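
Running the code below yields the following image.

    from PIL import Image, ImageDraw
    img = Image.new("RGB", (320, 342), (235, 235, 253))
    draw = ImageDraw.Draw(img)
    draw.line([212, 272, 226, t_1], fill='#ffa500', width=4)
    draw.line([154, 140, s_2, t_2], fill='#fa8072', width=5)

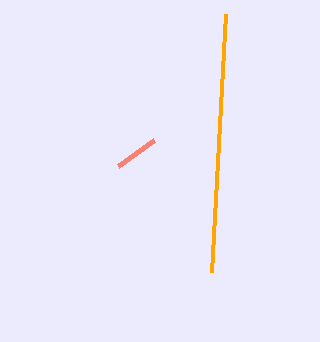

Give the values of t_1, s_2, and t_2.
t_1 = 14
s_2 = 118
t_2 = 166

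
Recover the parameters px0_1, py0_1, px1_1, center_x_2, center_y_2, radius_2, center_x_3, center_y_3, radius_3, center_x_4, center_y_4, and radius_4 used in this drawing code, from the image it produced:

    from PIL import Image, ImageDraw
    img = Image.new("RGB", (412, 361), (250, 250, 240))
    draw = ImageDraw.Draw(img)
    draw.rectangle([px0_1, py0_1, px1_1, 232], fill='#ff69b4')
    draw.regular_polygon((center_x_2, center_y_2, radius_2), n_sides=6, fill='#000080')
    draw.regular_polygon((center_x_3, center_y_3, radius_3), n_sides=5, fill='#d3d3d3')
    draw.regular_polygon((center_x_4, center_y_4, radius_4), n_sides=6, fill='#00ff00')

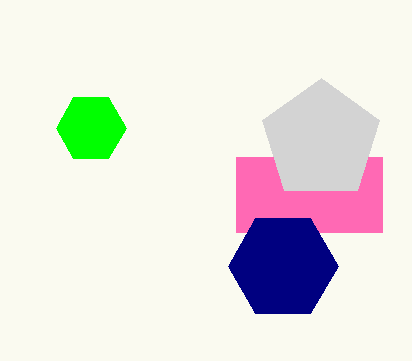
px0_1 = 236
py0_1 = 157
px1_1 = 382
center_x_2 = 283
center_y_2 = 266
radius_2 = 55
center_x_3 = 321
center_y_3 = 140
radius_3 = 62
center_x_4 = 91
center_y_4 = 128
radius_4 = 35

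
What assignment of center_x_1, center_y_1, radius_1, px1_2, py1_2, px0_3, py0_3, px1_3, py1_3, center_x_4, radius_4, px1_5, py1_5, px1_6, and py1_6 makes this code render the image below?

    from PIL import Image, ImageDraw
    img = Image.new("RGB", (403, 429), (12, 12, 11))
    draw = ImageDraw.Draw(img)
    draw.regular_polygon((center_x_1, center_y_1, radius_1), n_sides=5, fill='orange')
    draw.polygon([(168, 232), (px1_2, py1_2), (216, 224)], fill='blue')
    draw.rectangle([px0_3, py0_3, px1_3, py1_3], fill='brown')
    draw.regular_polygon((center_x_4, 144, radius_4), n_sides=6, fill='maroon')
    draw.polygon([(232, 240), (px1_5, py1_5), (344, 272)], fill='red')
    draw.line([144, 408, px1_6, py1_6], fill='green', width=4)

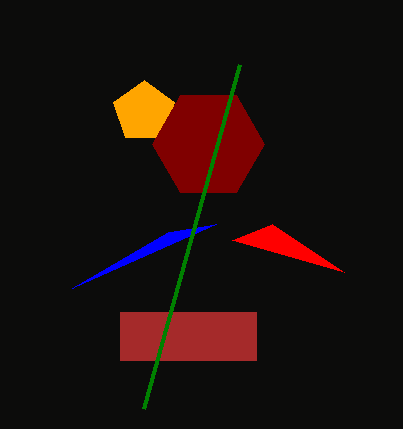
center_x_1 = 144; center_y_1 = 112; radius_1 = 32; px1_2 = 72; py1_2 = 288; px0_3 = 120; py0_3 = 312; px1_3 = 256; py1_3 = 360; center_x_4 = 208; radius_4 = 56; px1_5 = 272; py1_5 = 224; px1_6 = 240; py1_6 = 64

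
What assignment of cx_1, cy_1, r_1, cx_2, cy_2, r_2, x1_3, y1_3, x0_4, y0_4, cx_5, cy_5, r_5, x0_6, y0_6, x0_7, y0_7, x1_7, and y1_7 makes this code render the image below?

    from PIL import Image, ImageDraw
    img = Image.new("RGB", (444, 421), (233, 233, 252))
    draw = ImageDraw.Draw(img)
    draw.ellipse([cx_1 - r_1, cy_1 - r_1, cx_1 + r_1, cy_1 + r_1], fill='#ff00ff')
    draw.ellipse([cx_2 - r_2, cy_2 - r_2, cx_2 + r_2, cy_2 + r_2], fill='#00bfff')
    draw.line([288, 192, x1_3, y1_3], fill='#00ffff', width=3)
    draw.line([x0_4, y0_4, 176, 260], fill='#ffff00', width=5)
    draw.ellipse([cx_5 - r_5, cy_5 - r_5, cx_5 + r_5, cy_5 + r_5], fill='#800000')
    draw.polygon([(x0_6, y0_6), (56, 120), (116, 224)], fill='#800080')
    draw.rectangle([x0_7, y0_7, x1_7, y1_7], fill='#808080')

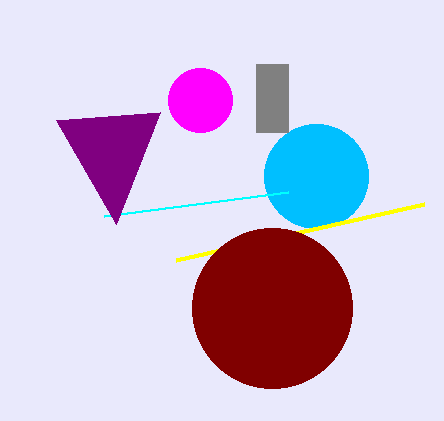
cx_1 = 200
cy_1 = 100
r_1 = 32
cx_2 = 316
cy_2 = 176
r_2 = 52
x1_3 = 104
y1_3 = 216
x0_4 = 424
y0_4 = 204
cx_5 = 272
cy_5 = 308
r_5 = 80
x0_6 = 160
y0_6 = 112
x0_7 = 256
y0_7 = 64
x1_7 = 288
y1_7 = 132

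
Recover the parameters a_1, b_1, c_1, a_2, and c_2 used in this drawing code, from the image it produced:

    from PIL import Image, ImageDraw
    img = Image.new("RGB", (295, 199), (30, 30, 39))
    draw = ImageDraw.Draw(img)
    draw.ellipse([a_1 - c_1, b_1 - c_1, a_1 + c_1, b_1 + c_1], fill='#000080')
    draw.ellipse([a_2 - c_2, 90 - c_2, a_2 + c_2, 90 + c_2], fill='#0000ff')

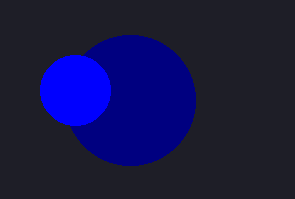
a_1 = 130
b_1 = 100
c_1 = 65
a_2 = 75
c_2 = 35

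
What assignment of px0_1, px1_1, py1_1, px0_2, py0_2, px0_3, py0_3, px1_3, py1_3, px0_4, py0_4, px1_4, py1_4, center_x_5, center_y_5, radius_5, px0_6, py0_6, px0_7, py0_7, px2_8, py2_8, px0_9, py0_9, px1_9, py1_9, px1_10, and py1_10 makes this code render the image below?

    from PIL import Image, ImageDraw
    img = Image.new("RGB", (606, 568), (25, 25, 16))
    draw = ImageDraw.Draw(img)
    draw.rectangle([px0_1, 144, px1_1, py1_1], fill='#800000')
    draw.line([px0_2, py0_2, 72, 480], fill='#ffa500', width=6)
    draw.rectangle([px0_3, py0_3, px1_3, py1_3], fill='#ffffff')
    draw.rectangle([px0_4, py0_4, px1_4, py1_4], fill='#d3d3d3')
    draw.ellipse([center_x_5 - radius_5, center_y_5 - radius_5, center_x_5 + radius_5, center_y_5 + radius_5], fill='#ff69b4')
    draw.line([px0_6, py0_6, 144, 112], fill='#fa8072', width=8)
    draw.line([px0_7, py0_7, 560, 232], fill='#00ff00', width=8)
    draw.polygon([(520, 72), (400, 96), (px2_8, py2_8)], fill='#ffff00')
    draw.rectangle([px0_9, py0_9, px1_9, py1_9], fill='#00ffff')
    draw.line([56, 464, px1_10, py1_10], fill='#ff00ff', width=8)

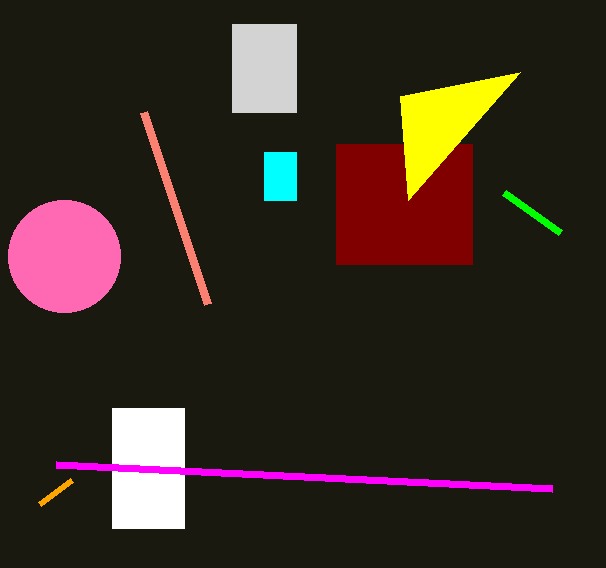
px0_1 = 336, px1_1 = 472, py1_1 = 264, px0_2 = 40, py0_2 = 504, px0_3 = 112, py0_3 = 408, px1_3 = 184, py1_3 = 528, px0_4 = 232, py0_4 = 24, px1_4 = 296, py1_4 = 112, center_x_5 = 64, center_y_5 = 256, radius_5 = 56, px0_6 = 208, py0_6 = 304, px0_7 = 504, py0_7 = 192, px2_8 = 408, py2_8 = 200, px0_9 = 264, py0_9 = 152, px1_9 = 296, py1_9 = 200, px1_10 = 552, py1_10 = 488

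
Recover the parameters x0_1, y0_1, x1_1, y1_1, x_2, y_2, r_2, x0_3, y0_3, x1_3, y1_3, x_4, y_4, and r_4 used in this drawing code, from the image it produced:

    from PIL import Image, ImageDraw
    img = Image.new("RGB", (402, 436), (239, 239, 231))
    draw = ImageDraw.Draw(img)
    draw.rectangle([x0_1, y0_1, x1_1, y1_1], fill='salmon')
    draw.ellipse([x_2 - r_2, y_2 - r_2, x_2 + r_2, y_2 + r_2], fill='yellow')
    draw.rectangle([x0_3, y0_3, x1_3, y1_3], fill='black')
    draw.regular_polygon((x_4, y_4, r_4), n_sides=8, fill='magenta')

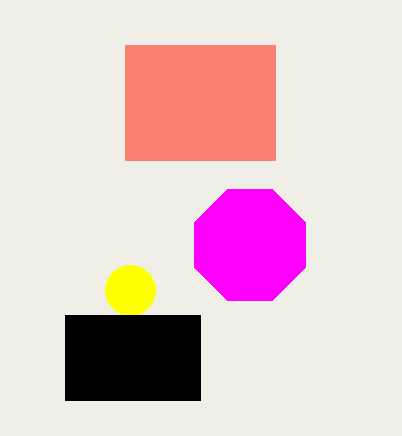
x0_1 = 125, y0_1 = 45, x1_1 = 275, y1_1 = 160, x_2 = 130, y_2 = 290, r_2 = 25, x0_3 = 65, y0_3 = 315, x1_3 = 200, y1_3 = 400, x_4 = 250, y_4 = 245, r_4 = 60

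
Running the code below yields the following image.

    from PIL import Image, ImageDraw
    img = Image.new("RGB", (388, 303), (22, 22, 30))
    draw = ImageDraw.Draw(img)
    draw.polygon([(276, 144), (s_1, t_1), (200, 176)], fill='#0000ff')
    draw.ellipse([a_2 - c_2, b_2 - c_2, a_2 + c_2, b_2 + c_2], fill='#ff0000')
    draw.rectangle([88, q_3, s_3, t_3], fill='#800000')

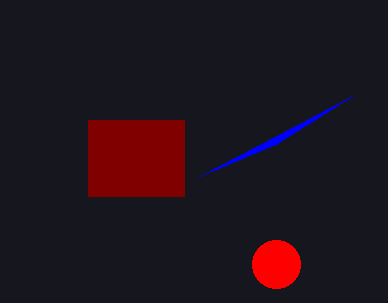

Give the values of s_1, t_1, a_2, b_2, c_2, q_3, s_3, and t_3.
s_1 = 352; t_1 = 96; a_2 = 276; b_2 = 264; c_2 = 24; q_3 = 120; s_3 = 184; t_3 = 196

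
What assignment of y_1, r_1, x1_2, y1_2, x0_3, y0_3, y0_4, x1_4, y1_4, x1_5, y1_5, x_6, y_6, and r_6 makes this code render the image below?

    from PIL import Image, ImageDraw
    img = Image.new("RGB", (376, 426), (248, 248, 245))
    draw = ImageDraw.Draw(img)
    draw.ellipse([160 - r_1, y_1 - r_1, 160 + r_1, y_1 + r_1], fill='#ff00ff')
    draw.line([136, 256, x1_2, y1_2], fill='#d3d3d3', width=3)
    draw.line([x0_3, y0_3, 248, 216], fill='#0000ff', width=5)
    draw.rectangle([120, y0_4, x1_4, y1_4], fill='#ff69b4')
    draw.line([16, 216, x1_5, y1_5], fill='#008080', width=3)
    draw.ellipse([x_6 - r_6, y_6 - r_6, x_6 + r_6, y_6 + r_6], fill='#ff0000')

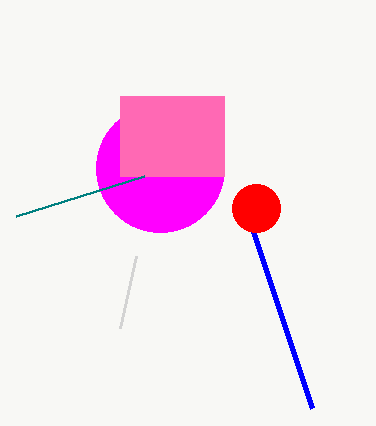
y_1 = 168, r_1 = 64, x1_2 = 120, y1_2 = 328, x0_3 = 312, y0_3 = 408, y0_4 = 96, x1_4 = 224, y1_4 = 176, x1_5 = 144, y1_5 = 176, x_6 = 256, y_6 = 208, r_6 = 24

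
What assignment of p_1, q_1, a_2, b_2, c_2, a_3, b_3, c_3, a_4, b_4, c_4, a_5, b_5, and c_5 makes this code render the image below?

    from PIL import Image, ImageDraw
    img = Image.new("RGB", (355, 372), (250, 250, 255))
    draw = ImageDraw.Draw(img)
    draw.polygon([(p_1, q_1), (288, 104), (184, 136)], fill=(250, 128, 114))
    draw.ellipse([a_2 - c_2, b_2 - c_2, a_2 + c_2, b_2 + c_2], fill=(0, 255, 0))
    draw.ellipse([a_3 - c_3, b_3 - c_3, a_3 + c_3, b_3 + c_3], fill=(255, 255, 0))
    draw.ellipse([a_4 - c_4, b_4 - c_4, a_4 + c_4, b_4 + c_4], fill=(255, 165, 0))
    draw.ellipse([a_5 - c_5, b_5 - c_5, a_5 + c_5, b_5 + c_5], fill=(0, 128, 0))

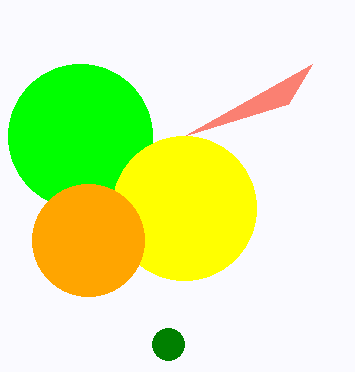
p_1 = 312; q_1 = 64; a_2 = 80; b_2 = 136; c_2 = 72; a_3 = 184; b_3 = 208; c_3 = 72; a_4 = 88; b_4 = 240; c_4 = 56; a_5 = 168; b_5 = 344; c_5 = 16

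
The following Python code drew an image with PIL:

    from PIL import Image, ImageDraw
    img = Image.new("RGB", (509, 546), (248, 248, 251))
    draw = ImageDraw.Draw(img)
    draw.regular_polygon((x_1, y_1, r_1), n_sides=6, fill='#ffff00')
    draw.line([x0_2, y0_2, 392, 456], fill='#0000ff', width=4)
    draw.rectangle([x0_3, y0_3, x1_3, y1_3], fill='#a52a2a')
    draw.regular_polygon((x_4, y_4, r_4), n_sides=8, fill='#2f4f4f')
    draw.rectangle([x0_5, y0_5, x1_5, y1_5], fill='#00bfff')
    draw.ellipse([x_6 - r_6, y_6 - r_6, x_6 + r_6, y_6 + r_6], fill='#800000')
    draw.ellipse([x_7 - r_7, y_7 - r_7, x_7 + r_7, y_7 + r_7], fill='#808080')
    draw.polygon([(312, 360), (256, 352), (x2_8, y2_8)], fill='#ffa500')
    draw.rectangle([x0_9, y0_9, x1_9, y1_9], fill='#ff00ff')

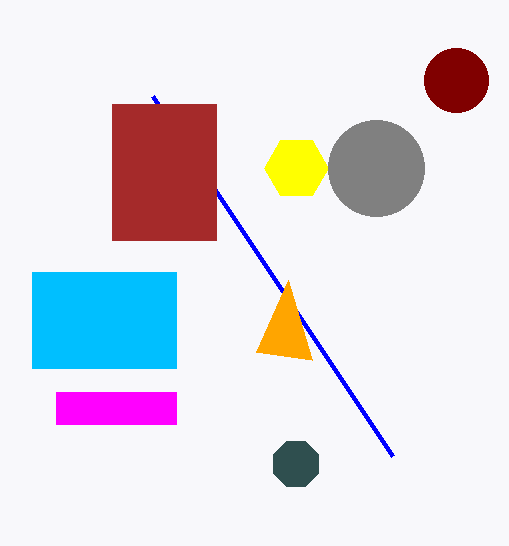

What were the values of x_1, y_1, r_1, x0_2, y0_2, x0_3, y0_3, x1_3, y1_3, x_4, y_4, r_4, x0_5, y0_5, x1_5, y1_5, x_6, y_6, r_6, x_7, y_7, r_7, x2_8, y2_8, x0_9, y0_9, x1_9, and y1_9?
x_1 = 296
y_1 = 168
r_1 = 32
x0_2 = 152
y0_2 = 96
x0_3 = 112
y0_3 = 104
x1_3 = 216
y1_3 = 240
x_4 = 296
y_4 = 464
r_4 = 24
x0_5 = 32
y0_5 = 272
x1_5 = 176
y1_5 = 368
x_6 = 456
y_6 = 80
r_6 = 32
x_7 = 376
y_7 = 168
r_7 = 48
x2_8 = 288
y2_8 = 280
x0_9 = 56
y0_9 = 392
x1_9 = 176
y1_9 = 424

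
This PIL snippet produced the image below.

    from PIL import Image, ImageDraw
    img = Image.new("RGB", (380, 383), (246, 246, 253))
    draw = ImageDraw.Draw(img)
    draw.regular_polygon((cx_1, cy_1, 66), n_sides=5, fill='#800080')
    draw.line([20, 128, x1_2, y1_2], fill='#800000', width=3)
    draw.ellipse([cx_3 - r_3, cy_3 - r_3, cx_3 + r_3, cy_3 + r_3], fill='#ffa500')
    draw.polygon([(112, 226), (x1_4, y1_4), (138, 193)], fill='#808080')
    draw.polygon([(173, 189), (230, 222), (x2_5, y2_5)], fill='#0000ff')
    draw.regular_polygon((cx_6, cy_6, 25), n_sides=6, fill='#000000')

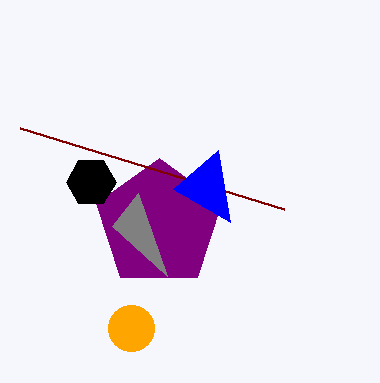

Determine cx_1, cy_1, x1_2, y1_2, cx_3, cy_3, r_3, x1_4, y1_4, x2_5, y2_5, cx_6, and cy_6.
cx_1 = 159
cy_1 = 224
x1_2 = 284
y1_2 = 209
cx_3 = 131
cy_3 = 328
r_3 = 23
x1_4 = 167
y1_4 = 276
x2_5 = 218
y2_5 = 150
cx_6 = 91
cy_6 = 182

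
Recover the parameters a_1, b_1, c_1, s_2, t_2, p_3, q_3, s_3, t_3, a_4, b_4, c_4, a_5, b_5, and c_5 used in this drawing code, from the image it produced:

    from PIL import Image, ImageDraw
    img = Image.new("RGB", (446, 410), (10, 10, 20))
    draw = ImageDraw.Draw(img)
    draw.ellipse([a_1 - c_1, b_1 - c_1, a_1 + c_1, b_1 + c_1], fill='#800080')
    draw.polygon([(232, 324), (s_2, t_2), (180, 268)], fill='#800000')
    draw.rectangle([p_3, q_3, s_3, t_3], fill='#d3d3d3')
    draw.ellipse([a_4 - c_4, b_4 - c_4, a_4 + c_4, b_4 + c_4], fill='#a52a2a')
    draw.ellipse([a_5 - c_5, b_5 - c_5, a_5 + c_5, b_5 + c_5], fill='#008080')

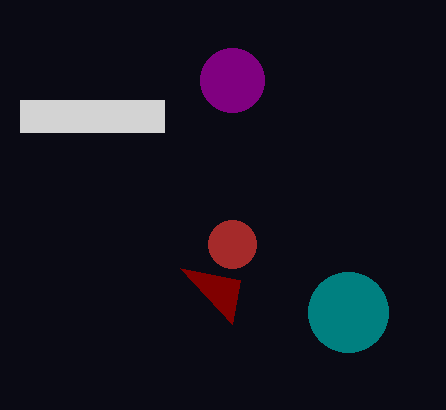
a_1 = 232; b_1 = 80; c_1 = 32; s_2 = 240; t_2 = 280; p_3 = 20; q_3 = 100; s_3 = 164; t_3 = 132; a_4 = 232; b_4 = 244; c_4 = 24; a_5 = 348; b_5 = 312; c_5 = 40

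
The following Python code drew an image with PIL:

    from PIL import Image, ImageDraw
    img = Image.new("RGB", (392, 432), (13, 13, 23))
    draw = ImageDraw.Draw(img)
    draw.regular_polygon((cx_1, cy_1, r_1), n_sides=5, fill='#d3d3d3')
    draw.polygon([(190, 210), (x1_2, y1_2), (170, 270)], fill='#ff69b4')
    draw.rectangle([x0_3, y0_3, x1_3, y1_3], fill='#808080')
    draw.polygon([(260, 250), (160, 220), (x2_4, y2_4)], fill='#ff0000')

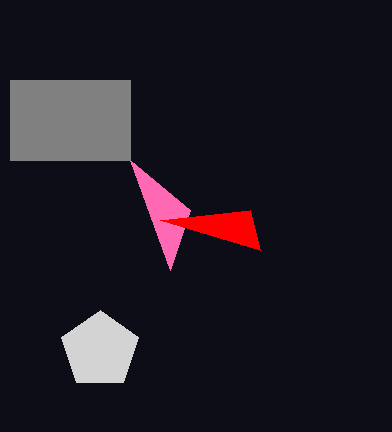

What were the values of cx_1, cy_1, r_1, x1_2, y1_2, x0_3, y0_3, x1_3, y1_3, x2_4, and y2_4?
cx_1 = 100
cy_1 = 350
r_1 = 40
x1_2 = 130
y1_2 = 160
x0_3 = 10
y0_3 = 80
x1_3 = 130
y1_3 = 160
x2_4 = 250
y2_4 = 210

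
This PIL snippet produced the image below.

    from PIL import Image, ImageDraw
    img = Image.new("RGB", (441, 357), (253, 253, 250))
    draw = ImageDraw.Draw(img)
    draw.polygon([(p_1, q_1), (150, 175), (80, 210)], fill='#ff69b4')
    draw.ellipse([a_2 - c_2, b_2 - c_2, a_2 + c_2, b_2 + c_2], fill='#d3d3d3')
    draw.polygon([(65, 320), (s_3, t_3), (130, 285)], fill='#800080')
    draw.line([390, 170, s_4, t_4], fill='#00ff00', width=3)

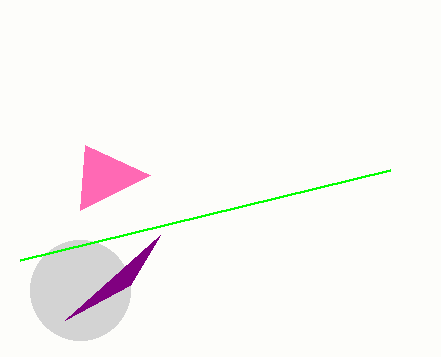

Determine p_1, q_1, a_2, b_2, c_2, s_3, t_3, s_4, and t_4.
p_1 = 85, q_1 = 145, a_2 = 80, b_2 = 290, c_2 = 50, s_3 = 160, t_3 = 235, s_4 = 20, t_4 = 260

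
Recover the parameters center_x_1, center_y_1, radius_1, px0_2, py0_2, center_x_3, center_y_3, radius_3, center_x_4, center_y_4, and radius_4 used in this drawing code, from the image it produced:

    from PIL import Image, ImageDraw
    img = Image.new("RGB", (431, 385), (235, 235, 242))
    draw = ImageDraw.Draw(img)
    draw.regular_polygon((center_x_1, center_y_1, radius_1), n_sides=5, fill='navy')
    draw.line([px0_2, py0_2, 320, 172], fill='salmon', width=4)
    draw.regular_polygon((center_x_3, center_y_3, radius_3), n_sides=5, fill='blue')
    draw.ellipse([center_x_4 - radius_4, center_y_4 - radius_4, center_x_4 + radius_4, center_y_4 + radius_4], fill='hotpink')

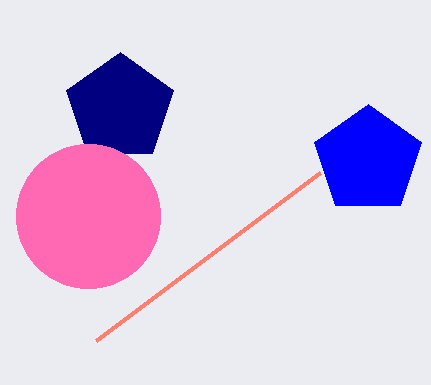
center_x_1 = 120
center_y_1 = 108
radius_1 = 56
px0_2 = 96
py0_2 = 340
center_x_3 = 368
center_y_3 = 160
radius_3 = 56
center_x_4 = 88
center_y_4 = 216
radius_4 = 72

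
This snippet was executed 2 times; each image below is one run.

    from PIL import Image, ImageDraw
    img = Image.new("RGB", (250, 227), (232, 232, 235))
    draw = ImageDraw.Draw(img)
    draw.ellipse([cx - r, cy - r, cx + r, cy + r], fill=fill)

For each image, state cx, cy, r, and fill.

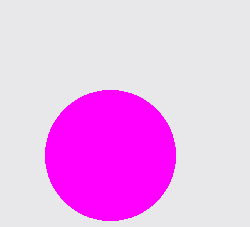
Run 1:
cx = 110; cy = 155; r = 65; fill = 'magenta'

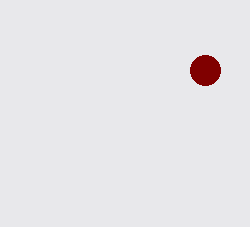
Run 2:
cx = 205; cy = 70; r = 15; fill = 'maroon'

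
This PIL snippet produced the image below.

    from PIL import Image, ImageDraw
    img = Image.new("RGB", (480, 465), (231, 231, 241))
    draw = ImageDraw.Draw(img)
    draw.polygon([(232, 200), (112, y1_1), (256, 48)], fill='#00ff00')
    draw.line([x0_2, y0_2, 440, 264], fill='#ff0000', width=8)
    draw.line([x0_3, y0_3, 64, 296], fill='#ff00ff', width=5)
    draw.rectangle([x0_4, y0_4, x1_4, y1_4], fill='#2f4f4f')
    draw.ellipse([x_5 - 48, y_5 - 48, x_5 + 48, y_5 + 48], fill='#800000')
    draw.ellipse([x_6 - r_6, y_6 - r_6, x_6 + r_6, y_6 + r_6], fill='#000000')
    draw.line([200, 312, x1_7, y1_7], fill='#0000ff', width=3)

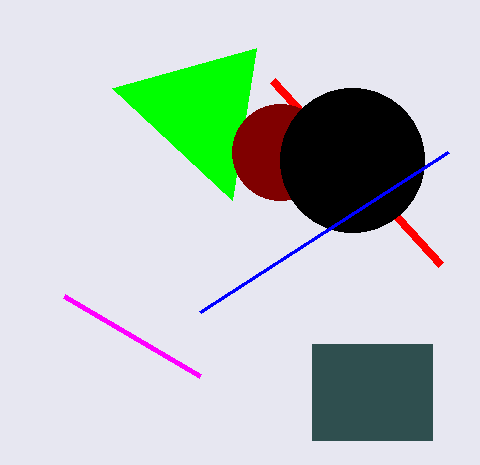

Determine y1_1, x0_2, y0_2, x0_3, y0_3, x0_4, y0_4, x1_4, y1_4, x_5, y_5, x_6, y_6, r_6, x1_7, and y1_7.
y1_1 = 88
x0_2 = 272
y0_2 = 80
x0_3 = 200
y0_3 = 376
x0_4 = 312
y0_4 = 344
x1_4 = 432
y1_4 = 440
x_5 = 280
y_5 = 152
x_6 = 352
y_6 = 160
r_6 = 72
x1_7 = 448
y1_7 = 152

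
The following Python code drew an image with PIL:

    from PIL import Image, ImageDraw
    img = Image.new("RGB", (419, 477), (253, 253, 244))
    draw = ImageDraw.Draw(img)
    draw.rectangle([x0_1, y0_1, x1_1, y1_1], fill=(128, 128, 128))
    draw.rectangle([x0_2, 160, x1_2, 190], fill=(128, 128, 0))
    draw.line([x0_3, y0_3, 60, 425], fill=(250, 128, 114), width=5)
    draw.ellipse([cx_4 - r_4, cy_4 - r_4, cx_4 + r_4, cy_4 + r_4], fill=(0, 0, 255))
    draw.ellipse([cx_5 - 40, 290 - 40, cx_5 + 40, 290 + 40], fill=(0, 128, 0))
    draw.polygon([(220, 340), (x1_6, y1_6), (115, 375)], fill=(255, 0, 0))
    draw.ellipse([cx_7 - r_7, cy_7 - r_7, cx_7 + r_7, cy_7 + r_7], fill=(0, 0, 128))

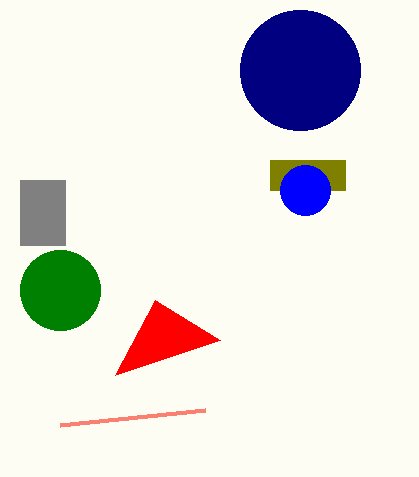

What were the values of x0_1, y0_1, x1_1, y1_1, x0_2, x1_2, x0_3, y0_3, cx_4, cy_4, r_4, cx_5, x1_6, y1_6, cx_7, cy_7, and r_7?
x0_1 = 20, y0_1 = 180, x1_1 = 65, y1_1 = 245, x0_2 = 270, x1_2 = 345, x0_3 = 205, y0_3 = 410, cx_4 = 305, cy_4 = 190, r_4 = 25, cx_5 = 60, x1_6 = 155, y1_6 = 300, cx_7 = 300, cy_7 = 70, r_7 = 60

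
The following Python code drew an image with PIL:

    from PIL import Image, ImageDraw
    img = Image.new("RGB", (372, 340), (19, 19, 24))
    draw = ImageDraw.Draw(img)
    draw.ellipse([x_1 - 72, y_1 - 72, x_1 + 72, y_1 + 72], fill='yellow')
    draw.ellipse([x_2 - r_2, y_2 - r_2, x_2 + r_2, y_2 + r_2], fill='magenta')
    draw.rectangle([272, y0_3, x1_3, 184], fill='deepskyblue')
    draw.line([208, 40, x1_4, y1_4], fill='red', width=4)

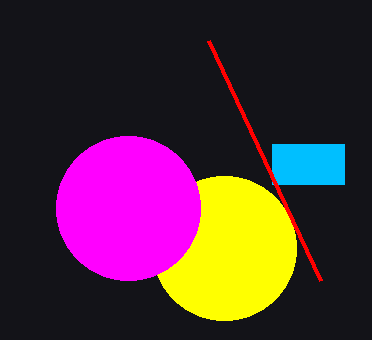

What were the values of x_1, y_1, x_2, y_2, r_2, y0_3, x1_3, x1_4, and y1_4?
x_1 = 224, y_1 = 248, x_2 = 128, y_2 = 208, r_2 = 72, y0_3 = 144, x1_3 = 344, x1_4 = 320, y1_4 = 280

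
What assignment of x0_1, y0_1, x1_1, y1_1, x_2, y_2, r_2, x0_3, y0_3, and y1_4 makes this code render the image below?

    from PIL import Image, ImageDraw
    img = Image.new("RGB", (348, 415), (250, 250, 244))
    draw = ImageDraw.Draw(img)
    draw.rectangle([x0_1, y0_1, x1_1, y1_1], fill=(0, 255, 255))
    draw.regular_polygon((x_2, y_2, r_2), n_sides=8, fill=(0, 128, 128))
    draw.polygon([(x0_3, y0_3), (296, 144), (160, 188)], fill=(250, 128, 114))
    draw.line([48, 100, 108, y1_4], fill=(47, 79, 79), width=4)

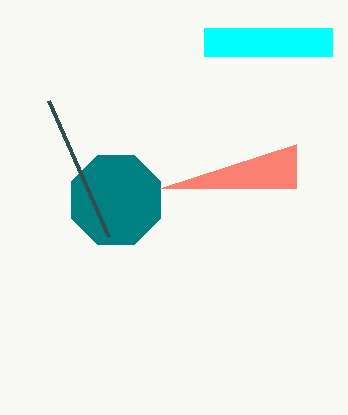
x0_1 = 204
y0_1 = 28
x1_1 = 332
y1_1 = 56
x_2 = 116
y_2 = 200
r_2 = 48
x0_3 = 296
y0_3 = 188
y1_4 = 236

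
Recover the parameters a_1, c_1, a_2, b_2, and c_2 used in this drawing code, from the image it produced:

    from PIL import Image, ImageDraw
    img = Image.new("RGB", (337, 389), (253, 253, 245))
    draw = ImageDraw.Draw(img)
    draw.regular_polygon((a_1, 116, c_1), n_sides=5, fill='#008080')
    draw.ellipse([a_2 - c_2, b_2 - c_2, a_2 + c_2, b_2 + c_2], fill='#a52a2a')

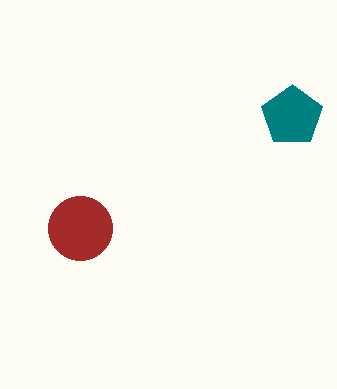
a_1 = 292; c_1 = 32; a_2 = 80; b_2 = 228; c_2 = 32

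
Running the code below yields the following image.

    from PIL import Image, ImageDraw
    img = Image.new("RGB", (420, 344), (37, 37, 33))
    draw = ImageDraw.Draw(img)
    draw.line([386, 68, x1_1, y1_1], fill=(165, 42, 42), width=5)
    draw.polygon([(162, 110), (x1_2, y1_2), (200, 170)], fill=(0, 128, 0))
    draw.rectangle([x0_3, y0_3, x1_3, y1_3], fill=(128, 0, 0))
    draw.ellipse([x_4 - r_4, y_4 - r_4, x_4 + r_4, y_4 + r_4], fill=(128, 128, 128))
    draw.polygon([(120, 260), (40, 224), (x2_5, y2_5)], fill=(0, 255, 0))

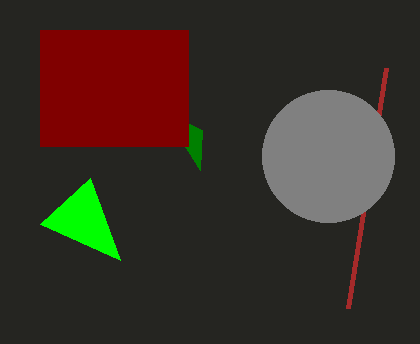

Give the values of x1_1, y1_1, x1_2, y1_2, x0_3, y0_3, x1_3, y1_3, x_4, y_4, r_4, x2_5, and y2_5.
x1_1 = 348; y1_1 = 308; x1_2 = 202; y1_2 = 130; x0_3 = 40; y0_3 = 30; x1_3 = 188; y1_3 = 146; x_4 = 328; y_4 = 156; r_4 = 66; x2_5 = 90; y2_5 = 178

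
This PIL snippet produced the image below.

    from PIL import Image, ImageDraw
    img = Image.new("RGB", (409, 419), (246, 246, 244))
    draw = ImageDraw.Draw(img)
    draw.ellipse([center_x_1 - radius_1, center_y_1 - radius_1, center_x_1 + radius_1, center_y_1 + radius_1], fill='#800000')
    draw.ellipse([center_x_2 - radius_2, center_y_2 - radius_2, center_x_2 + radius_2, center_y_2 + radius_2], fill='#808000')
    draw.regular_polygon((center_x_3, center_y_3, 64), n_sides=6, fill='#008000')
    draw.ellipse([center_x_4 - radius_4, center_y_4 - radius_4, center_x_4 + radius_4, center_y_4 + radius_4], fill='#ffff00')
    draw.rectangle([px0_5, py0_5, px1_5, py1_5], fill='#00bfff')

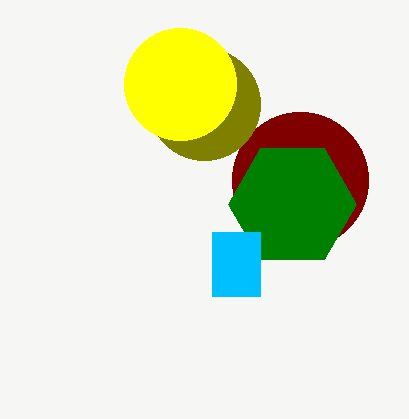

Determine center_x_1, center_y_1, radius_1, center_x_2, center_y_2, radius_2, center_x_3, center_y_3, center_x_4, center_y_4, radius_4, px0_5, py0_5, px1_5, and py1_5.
center_x_1 = 300; center_y_1 = 180; radius_1 = 68; center_x_2 = 204; center_y_2 = 104; radius_2 = 56; center_x_3 = 292; center_y_3 = 204; center_x_4 = 180; center_y_4 = 84; radius_4 = 56; px0_5 = 212; py0_5 = 232; px1_5 = 260; py1_5 = 296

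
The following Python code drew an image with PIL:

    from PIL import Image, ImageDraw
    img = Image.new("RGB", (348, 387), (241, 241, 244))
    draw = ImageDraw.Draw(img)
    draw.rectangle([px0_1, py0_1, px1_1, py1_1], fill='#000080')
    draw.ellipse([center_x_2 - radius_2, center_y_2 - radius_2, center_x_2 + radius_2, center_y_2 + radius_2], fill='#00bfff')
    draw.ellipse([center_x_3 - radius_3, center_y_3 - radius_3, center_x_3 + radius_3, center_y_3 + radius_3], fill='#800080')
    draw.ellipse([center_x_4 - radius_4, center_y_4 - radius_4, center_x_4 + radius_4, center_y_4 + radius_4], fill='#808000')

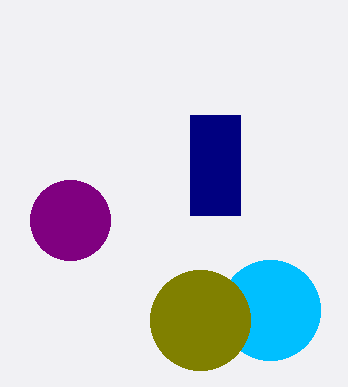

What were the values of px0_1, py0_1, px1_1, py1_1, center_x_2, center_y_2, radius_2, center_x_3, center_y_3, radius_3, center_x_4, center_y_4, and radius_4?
px0_1 = 190; py0_1 = 115; px1_1 = 240; py1_1 = 215; center_x_2 = 270; center_y_2 = 310; radius_2 = 50; center_x_3 = 70; center_y_3 = 220; radius_3 = 40; center_x_4 = 200; center_y_4 = 320; radius_4 = 50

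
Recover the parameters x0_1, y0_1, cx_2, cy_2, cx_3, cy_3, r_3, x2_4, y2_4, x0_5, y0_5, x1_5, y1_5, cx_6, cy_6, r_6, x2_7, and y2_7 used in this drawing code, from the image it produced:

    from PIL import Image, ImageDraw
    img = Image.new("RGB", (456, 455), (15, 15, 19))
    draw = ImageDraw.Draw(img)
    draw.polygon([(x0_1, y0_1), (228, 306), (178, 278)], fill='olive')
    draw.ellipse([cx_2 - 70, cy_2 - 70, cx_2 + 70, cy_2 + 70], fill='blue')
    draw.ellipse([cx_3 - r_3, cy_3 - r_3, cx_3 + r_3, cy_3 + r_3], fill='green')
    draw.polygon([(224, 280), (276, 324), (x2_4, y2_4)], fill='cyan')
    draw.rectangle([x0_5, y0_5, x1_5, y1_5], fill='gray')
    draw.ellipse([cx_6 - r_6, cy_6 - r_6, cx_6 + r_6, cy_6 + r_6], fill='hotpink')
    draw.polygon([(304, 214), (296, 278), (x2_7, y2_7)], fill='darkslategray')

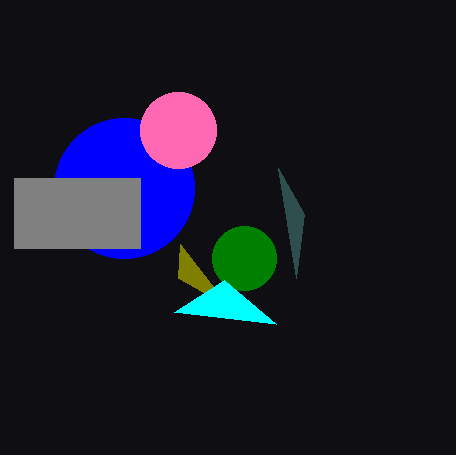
x0_1 = 180
y0_1 = 244
cx_2 = 124
cy_2 = 188
cx_3 = 244
cy_3 = 258
r_3 = 32
x2_4 = 174
y2_4 = 312
x0_5 = 14
y0_5 = 178
x1_5 = 140
y1_5 = 248
cx_6 = 178
cy_6 = 130
r_6 = 38
x2_7 = 278
y2_7 = 168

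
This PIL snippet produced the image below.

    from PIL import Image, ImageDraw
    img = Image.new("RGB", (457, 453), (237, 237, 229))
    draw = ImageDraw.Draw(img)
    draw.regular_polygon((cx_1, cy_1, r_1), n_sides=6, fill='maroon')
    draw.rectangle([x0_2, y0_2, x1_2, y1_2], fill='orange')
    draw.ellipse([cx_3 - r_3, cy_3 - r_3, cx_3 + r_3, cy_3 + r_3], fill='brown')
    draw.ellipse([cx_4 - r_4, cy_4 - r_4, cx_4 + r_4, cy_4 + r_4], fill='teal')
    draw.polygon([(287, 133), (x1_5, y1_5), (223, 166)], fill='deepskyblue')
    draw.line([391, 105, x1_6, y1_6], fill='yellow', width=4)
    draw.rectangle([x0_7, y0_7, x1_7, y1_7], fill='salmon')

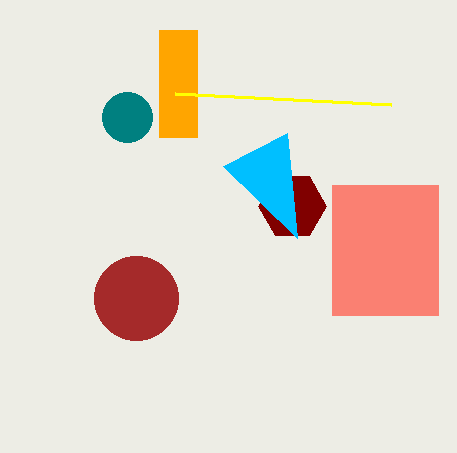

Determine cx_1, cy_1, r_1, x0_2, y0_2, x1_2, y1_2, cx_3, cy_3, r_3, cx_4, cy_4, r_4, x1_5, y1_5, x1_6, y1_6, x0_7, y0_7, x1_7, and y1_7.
cx_1 = 292
cy_1 = 206
r_1 = 34
x0_2 = 159
y0_2 = 30
x1_2 = 197
y1_2 = 137
cx_3 = 136
cy_3 = 298
r_3 = 42
cx_4 = 127
cy_4 = 117
r_4 = 25
x1_5 = 297
y1_5 = 238
x1_6 = 175
y1_6 = 94
x0_7 = 332
y0_7 = 185
x1_7 = 438
y1_7 = 315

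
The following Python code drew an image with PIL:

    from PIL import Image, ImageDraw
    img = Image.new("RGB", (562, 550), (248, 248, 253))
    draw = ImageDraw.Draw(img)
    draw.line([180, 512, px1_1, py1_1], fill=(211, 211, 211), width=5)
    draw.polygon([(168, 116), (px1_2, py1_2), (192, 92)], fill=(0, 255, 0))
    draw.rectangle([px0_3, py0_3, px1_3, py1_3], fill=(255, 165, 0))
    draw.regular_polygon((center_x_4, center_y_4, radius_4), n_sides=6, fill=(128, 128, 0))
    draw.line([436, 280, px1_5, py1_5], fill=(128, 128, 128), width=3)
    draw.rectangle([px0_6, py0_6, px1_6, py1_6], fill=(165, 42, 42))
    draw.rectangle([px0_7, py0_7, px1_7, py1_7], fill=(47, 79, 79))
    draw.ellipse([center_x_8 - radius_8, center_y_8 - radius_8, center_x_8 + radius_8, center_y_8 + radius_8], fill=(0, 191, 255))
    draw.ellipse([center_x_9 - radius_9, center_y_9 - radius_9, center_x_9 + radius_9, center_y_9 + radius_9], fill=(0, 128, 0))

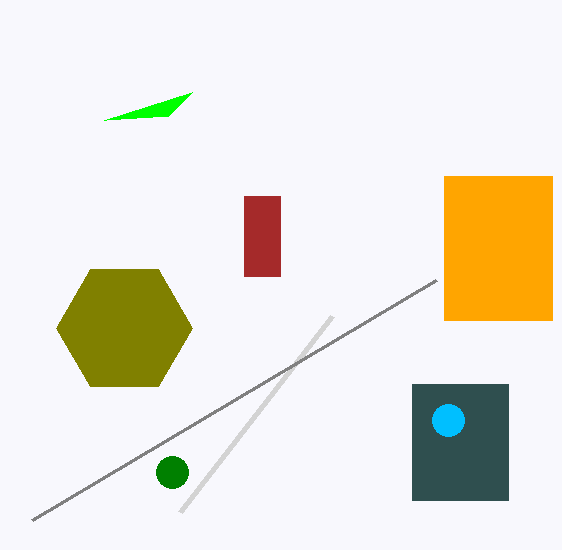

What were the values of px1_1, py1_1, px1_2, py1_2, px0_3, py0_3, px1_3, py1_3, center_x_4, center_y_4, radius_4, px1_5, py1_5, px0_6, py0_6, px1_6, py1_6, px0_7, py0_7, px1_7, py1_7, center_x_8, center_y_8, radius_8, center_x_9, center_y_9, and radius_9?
px1_1 = 332; py1_1 = 316; px1_2 = 104; py1_2 = 120; px0_3 = 444; py0_3 = 176; px1_3 = 552; py1_3 = 320; center_x_4 = 124; center_y_4 = 328; radius_4 = 68; px1_5 = 32; py1_5 = 520; px0_6 = 244; py0_6 = 196; px1_6 = 280; py1_6 = 276; px0_7 = 412; py0_7 = 384; px1_7 = 508; py1_7 = 500; center_x_8 = 448; center_y_8 = 420; radius_8 = 16; center_x_9 = 172; center_y_9 = 472; radius_9 = 16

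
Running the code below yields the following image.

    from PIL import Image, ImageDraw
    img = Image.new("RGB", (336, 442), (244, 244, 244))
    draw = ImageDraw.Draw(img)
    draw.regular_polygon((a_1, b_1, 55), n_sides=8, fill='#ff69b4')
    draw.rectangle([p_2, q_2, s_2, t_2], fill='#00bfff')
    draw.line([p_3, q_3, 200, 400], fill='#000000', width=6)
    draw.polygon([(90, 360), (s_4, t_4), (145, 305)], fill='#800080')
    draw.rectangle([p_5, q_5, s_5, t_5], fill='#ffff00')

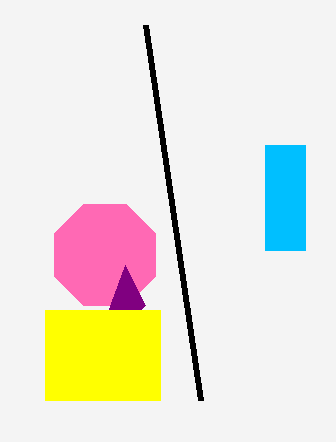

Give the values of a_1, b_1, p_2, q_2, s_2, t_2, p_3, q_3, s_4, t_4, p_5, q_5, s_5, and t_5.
a_1 = 105, b_1 = 255, p_2 = 265, q_2 = 145, s_2 = 305, t_2 = 250, p_3 = 145, q_3 = 25, s_4 = 125, t_4 = 265, p_5 = 45, q_5 = 310, s_5 = 160, t_5 = 400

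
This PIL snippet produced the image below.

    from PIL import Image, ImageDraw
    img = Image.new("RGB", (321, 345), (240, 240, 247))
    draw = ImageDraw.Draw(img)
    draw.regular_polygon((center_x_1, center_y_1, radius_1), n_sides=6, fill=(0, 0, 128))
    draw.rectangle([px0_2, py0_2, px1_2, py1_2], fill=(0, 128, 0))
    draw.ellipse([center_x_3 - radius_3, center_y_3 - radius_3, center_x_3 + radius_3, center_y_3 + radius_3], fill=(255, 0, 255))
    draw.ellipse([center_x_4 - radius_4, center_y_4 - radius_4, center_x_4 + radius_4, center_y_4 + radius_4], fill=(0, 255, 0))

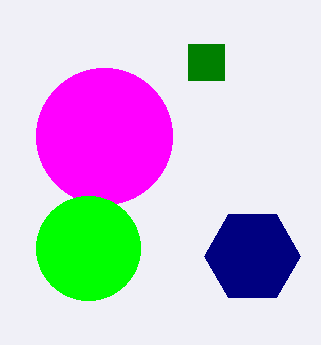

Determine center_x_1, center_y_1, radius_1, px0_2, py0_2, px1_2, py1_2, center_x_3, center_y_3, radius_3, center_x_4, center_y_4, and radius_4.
center_x_1 = 252, center_y_1 = 256, radius_1 = 48, px0_2 = 188, py0_2 = 44, px1_2 = 224, py1_2 = 80, center_x_3 = 104, center_y_3 = 136, radius_3 = 68, center_x_4 = 88, center_y_4 = 248, radius_4 = 52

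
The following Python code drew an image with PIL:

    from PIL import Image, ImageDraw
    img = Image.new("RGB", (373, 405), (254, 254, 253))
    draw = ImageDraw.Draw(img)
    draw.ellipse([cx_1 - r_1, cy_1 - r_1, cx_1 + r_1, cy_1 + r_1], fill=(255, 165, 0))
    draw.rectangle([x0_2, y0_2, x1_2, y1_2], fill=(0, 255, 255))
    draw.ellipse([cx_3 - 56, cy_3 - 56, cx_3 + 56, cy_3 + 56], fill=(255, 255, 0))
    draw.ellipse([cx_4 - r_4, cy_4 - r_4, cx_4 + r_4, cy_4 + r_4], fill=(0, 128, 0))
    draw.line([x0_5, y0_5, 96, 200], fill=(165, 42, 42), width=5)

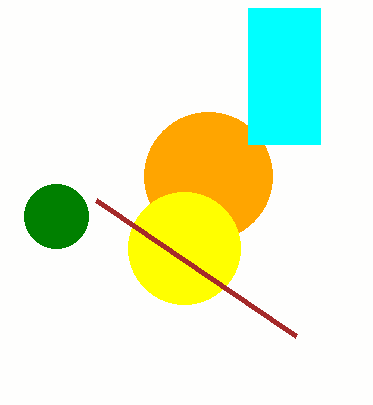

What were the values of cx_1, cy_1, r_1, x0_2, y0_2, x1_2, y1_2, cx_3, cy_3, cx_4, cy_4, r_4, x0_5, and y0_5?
cx_1 = 208
cy_1 = 176
r_1 = 64
x0_2 = 248
y0_2 = 8
x1_2 = 320
y1_2 = 144
cx_3 = 184
cy_3 = 248
cx_4 = 56
cy_4 = 216
r_4 = 32
x0_5 = 296
y0_5 = 336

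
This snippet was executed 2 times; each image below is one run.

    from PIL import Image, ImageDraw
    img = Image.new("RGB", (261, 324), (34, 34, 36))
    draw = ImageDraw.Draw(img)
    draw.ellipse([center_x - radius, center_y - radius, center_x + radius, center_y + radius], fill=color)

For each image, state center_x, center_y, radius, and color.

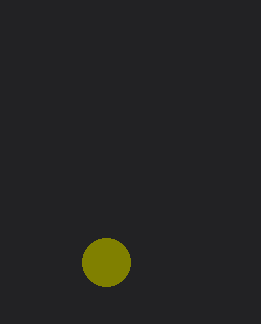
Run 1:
center_x = 106
center_y = 262
radius = 24
color = 'olive'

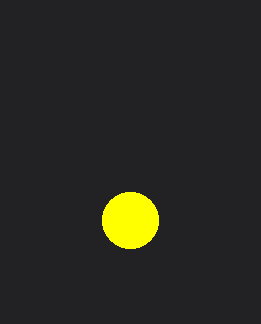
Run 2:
center_x = 130
center_y = 220
radius = 28
color = 'yellow'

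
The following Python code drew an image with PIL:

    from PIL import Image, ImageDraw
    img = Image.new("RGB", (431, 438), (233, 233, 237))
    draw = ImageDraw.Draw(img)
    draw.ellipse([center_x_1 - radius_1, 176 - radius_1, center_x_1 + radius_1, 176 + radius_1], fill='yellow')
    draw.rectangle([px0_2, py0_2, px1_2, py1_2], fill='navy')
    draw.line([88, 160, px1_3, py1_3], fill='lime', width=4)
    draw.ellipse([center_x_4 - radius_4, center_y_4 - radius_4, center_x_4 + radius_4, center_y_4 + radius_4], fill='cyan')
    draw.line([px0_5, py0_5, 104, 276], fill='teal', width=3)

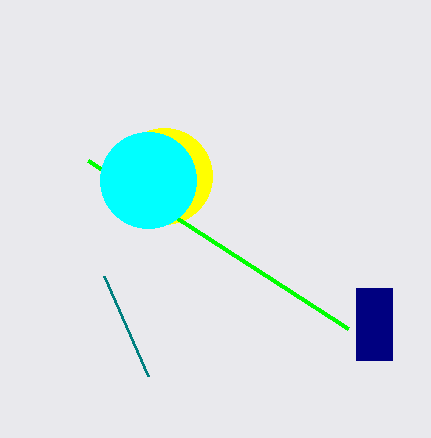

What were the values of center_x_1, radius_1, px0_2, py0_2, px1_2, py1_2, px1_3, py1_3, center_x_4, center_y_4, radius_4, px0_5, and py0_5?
center_x_1 = 164
radius_1 = 48
px0_2 = 356
py0_2 = 288
px1_2 = 392
py1_2 = 360
px1_3 = 348
py1_3 = 328
center_x_4 = 148
center_y_4 = 180
radius_4 = 48
px0_5 = 148
py0_5 = 376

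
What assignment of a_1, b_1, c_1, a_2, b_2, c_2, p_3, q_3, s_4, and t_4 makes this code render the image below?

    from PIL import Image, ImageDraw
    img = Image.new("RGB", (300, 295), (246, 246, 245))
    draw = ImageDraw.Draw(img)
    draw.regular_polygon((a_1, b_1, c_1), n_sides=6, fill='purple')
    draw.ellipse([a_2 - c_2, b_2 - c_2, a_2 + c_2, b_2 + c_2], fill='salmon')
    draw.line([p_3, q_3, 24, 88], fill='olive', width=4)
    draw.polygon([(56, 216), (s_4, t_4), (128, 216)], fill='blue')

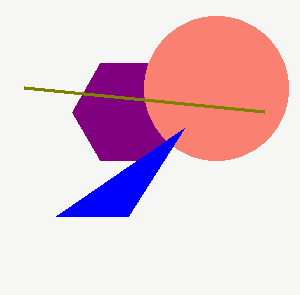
a_1 = 128, b_1 = 112, c_1 = 56, a_2 = 216, b_2 = 88, c_2 = 72, p_3 = 264, q_3 = 112, s_4 = 184, t_4 = 128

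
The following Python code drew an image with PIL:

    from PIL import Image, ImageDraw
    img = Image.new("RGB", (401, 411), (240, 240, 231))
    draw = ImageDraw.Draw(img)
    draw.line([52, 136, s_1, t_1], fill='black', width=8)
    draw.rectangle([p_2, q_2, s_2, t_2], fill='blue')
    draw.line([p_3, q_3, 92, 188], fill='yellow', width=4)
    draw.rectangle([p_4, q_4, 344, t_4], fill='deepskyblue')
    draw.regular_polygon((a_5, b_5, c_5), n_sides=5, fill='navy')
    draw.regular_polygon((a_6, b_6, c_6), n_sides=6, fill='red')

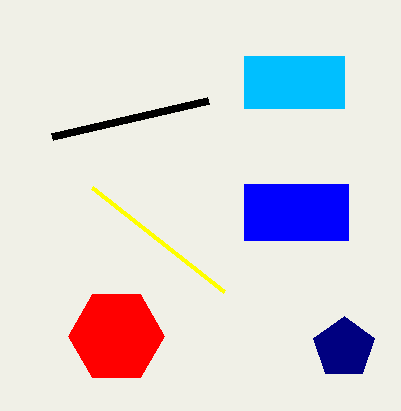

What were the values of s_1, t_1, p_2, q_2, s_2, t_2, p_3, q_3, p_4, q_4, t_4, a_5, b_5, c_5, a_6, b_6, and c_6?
s_1 = 208; t_1 = 100; p_2 = 244; q_2 = 184; s_2 = 348; t_2 = 240; p_3 = 224; q_3 = 292; p_4 = 244; q_4 = 56; t_4 = 108; a_5 = 344; b_5 = 348; c_5 = 32; a_6 = 116; b_6 = 336; c_6 = 48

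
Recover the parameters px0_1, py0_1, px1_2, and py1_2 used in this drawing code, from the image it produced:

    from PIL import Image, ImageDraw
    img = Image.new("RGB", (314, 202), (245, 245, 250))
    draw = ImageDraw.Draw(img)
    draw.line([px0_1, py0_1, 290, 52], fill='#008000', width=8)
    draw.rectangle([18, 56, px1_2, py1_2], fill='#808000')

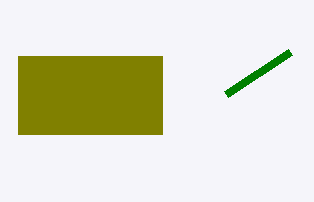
px0_1 = 226; py0_1 = 94; px1_2 = 162; py1_2 = 134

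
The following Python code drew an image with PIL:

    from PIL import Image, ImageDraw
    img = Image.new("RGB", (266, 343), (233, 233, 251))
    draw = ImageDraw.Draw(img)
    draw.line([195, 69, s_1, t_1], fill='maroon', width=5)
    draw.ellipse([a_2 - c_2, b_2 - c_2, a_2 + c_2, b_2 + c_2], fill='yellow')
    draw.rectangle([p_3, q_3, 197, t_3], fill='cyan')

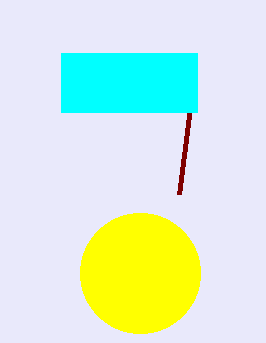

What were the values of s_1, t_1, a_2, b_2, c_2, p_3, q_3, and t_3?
s_1 = 179, t_1 = 194, a_2 = 140, b_2 = 273, c_2 = 60, p_3 = 61, q_3 = 53, t_3 = 112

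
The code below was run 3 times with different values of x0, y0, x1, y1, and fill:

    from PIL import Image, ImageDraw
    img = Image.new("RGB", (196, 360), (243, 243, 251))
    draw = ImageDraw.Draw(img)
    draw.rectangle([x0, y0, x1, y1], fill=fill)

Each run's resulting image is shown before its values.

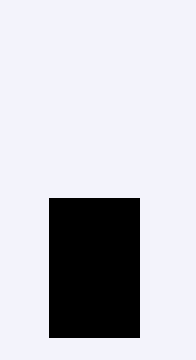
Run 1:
x0 = 49; y0 = 198; x1 = 139; y1 = 337; fill = 'black'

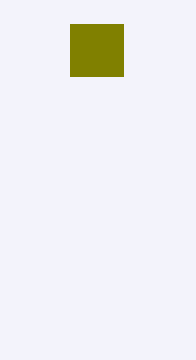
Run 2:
x0 = 70; y0 = 24; x1 = 123; y1 = 76; fill = 'olive'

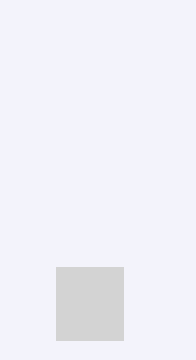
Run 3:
x0 = 56, y0 = 267, x1 = 123, y1 = 340, fill = 'lightgray'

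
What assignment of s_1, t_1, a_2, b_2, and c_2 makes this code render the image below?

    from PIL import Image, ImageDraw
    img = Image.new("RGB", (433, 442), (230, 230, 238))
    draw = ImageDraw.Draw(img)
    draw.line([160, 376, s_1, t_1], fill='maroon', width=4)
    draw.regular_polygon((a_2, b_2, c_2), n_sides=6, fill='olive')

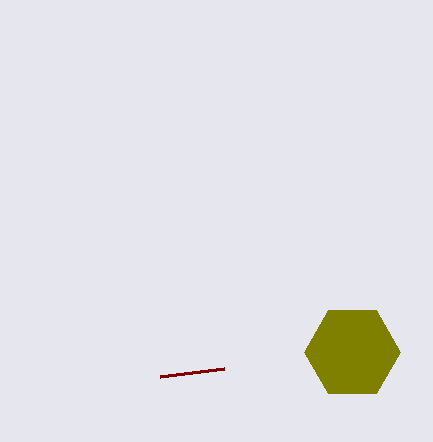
s_1 = 224
t_1 = 368
a_2 = 352
b_2 = 352
c_2 = 48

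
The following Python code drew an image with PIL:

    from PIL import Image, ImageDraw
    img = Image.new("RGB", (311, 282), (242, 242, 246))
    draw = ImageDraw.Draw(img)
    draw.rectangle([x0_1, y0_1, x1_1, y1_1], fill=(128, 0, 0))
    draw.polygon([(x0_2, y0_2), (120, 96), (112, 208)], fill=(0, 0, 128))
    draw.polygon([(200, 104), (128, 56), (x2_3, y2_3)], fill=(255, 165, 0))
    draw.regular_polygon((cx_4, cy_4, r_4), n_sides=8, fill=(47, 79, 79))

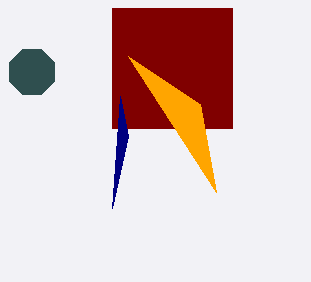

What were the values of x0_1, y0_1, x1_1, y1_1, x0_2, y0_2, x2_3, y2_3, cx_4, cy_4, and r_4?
x0_1 = 112; y0_1 = 8; x1_1 = 232; y1_1 = 128; x0_2 = 128; y0_2 = 136; x2_3 = 216; y2_3 = 192; cx_4 = 32; cy_4 = 72; r_4 = 24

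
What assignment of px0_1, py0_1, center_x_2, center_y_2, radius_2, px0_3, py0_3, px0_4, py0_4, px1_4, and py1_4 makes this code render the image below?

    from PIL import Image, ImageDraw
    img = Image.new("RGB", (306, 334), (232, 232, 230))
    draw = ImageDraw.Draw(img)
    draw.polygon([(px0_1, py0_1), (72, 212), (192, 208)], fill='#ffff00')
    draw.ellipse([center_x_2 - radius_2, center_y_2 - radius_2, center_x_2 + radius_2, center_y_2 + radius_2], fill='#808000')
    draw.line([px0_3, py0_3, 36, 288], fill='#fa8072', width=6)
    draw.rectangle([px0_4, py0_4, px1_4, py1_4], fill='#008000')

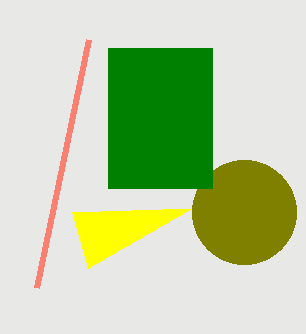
px0_1 = 88; py0_1 = 268; center_x_2 = 244; center_y_2 = 212; radius_2 = 52; px0_3 = 88; py0_3 = 40; px0_4 = 108; py0_4 = 48; px1_4 = 212; py1_4 = 188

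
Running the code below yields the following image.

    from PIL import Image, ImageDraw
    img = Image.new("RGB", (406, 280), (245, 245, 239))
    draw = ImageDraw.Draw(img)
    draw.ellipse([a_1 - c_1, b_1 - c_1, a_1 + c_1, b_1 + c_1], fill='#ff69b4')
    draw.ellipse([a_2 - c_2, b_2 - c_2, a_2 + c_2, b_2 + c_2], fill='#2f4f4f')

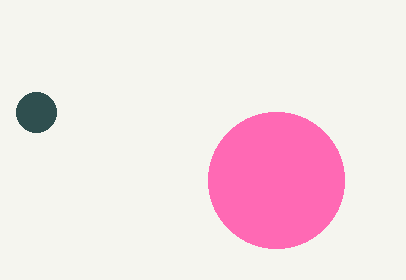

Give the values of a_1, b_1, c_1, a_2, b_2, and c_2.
a_1 = 276; b_1 = 180; c_1 = 68; a_2 = 36; b_2 = 112; c_2 = 20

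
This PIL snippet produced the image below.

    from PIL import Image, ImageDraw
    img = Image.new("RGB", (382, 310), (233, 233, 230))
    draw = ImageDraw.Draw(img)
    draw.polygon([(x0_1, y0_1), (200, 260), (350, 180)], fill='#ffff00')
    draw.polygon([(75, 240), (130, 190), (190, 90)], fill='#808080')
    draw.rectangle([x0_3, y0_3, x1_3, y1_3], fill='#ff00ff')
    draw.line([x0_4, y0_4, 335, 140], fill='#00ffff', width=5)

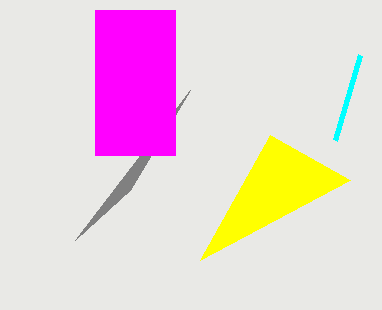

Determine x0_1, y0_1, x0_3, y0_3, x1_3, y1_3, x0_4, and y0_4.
x0_1 = 270, y0_1 = 135, x0_3 = 95, y0_3 = 10, x1_3 = 175, y1_3 = 155, x0_4 = 360, y0_4 = 55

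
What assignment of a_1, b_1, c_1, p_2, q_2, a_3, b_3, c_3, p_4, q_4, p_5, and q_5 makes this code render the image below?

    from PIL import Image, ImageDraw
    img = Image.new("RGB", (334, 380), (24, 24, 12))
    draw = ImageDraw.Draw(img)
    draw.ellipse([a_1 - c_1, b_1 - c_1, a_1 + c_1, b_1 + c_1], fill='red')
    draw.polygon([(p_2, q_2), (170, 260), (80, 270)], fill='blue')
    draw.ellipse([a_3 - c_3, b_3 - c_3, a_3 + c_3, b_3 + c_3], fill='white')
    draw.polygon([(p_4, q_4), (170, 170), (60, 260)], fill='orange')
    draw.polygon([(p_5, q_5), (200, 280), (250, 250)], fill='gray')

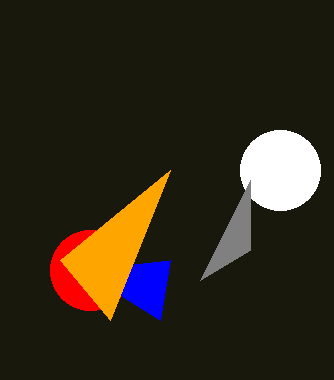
a_1 = 90, b_1 = 270, c_1 = 40, p_2 = 160, q_2 = 320, a_3 = 280, b_3 = 170, c_3 = 40, p_4 = 110, q_4 = 320, p_5 = 250, q_5 = 180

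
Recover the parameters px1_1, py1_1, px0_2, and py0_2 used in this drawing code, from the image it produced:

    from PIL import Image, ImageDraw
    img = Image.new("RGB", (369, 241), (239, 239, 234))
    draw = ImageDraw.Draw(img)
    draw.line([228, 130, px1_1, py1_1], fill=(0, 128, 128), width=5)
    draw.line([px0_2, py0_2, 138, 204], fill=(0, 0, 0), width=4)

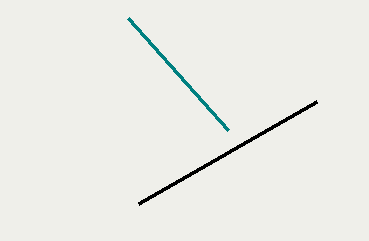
px1_1 = 128; py1_1 = 18; px0_2 = 316; py0_2 = 102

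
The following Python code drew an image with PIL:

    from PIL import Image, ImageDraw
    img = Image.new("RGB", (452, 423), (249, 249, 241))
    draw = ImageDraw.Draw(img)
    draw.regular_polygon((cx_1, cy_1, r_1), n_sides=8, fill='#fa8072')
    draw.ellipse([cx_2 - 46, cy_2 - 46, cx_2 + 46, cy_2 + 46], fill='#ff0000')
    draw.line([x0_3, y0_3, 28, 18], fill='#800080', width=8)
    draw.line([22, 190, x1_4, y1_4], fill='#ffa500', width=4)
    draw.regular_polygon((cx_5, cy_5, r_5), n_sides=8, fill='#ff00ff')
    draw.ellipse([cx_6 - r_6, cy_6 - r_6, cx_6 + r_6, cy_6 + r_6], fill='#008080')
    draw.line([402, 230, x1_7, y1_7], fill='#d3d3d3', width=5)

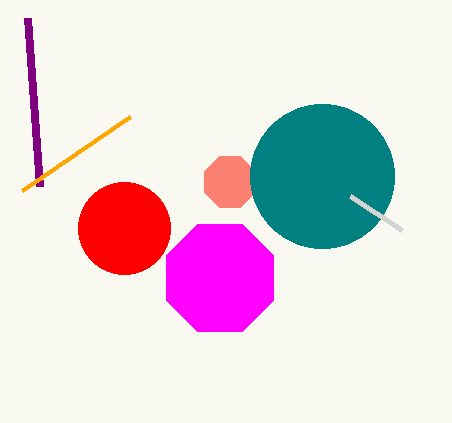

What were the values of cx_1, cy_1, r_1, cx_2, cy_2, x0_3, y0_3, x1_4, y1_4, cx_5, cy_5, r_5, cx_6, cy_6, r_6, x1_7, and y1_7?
cx_1 = 230, cy_1 = 182, r_1 = 28, cx_2 = 124, cy_2 = 228, x0_3 = 40, y0_3 = 186, x1_4 = 130, y1_4 = 116, cx_5 = 220, cy_5 = 278, r_5 = 58, cx_6 = 322, cy_6 = 176, r_6 = 72, x1_7 = 350, y1_7 = 196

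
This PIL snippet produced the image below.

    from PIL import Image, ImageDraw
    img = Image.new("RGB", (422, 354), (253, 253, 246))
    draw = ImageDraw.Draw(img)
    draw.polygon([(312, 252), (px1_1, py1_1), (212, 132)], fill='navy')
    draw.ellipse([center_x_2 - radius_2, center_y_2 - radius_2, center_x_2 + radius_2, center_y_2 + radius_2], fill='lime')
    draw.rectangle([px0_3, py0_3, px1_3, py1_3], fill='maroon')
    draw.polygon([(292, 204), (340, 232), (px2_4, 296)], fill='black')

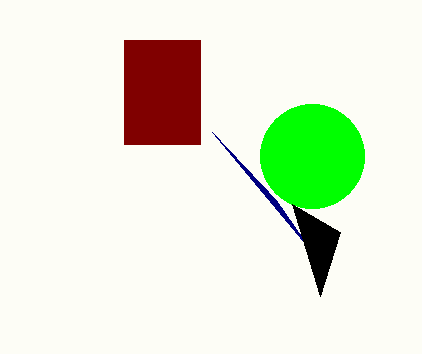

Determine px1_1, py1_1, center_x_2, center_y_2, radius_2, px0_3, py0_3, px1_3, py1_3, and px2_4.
px1_1 = 276
py1_1 = 200
center_x_2 = 312
center_y_2 = 156
radius_2 = 52
px0_3 = 124
py0_3 = 40
px1_3 = 200
py1_3 = 144
px2_4 = 320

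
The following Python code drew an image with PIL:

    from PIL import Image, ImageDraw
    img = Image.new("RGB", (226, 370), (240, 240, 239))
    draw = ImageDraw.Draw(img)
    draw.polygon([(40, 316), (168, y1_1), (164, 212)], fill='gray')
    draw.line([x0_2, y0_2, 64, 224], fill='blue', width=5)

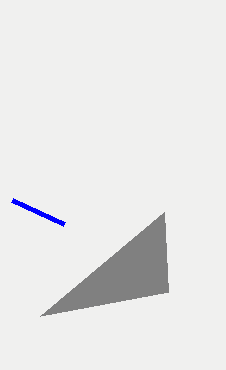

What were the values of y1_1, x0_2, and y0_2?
y1_1 = 292
x0_2 = 12
y0_2 = 200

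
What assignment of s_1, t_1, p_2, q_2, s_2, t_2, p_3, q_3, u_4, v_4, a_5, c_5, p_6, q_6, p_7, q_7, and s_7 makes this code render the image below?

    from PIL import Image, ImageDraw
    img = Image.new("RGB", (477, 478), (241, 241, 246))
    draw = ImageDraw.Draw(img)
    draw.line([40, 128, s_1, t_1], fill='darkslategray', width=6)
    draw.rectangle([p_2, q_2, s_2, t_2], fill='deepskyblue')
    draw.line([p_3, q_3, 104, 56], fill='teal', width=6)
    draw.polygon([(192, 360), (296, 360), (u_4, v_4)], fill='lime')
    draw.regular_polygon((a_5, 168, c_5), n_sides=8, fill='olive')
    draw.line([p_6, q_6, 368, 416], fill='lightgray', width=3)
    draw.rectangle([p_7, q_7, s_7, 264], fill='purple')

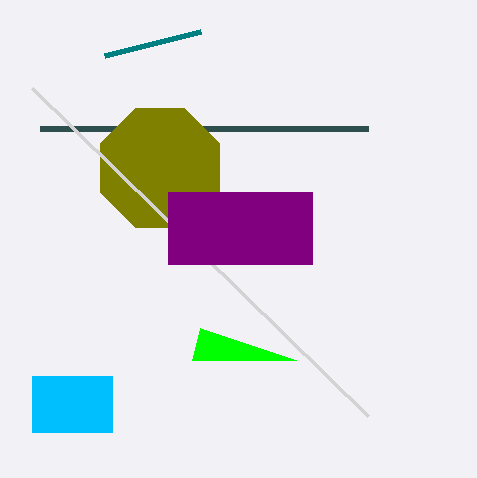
s_1 = 368; t_1 = 128; p_2 = 32; q_2 = 376; s_2 = 112; t_2 = 432; p_3 = 200; q_3 = 32; u_4 = 200; v_4 = 328; a_5 = 160; c_5 = 64; p_6 = 32; q_6 = 88; p_7 = 168; q_7 = 192; s_7 = 312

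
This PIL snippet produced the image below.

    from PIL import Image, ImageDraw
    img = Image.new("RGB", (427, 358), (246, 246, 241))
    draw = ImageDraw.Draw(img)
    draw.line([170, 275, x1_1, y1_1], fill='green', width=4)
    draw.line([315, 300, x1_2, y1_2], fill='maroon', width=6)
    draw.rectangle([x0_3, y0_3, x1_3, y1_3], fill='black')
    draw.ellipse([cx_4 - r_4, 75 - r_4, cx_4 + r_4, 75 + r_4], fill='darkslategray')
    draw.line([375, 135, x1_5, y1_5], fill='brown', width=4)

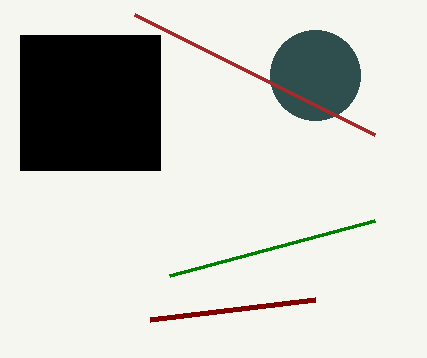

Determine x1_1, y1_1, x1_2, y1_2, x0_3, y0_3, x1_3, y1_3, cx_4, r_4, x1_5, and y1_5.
x1_1 = 375; y1_1 = 220; x1_2 = 150; y1_2 = 320; x0_3 = 20; y0_3 = 35; x1_3 = 160; y1_3 = 170; cx_4 = 315; r_4 = 45; x1_5 = 135; y1_5 = 15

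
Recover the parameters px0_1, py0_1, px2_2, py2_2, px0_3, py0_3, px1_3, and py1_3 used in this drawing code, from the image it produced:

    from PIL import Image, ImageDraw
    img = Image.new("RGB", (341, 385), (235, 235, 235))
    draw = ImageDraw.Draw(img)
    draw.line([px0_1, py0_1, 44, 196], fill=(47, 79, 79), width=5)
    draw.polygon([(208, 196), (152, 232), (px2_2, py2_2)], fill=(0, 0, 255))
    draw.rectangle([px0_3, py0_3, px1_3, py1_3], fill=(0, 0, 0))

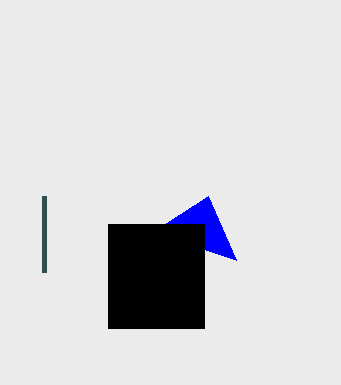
px0_1 = 44
py0_1 = 272
px2_2 = 236
py2_2 = 260
px0_3 = 108
py0_3 = 224
px1_3 = 204
py1_3 = 328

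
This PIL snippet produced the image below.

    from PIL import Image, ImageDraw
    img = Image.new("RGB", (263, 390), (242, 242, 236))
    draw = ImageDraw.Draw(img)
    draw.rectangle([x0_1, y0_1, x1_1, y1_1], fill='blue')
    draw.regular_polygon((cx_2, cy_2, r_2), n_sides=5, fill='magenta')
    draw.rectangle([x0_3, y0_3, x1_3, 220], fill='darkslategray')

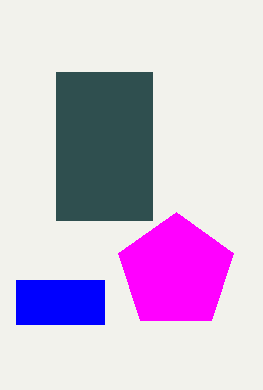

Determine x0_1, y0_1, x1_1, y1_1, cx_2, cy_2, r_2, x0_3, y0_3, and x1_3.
x0_1 = 16; y0_1 = 280; x1_1 = 104; y1_1 = 324; cx_2 = 176; cy_2 = 272; r_2 = 60; x0_3 = 56; y0_3 = 72; x1_3 = 152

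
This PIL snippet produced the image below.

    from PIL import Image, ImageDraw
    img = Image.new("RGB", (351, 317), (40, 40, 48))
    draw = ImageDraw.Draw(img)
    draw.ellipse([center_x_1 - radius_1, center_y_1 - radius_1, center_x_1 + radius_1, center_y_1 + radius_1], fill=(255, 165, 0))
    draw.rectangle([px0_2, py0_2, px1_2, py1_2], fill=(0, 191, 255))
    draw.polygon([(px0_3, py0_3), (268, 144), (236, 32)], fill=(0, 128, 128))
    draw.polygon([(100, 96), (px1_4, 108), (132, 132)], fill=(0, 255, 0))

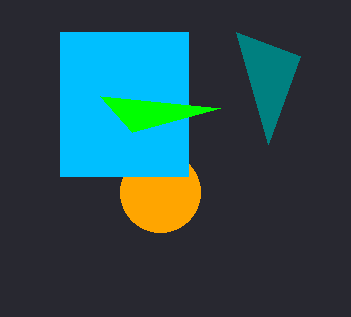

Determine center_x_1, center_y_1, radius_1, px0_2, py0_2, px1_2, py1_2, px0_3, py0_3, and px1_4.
center_x_1 = 160, center_y_1 = 192, radius_1 = 40, px0_2 = 60, py0_2 = 32, px1_2 = 188, py1_2 = 176, px0_3 = 300, py0_3 = 56, px1_4 = 220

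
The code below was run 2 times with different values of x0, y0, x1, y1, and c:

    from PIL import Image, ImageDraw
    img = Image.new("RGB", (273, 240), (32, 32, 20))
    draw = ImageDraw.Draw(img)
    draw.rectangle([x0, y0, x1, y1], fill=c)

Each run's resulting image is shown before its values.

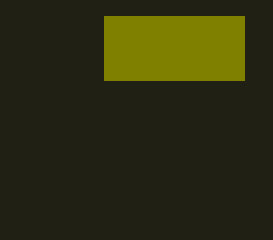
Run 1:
x0 = 104, y0 = 16, x1 = 244, y1 = 80, c = 'olive'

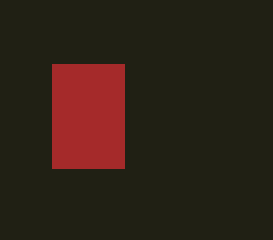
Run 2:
x0 = 52, y0 = 64, x1 = 124, y1 = 168, c = 'brown'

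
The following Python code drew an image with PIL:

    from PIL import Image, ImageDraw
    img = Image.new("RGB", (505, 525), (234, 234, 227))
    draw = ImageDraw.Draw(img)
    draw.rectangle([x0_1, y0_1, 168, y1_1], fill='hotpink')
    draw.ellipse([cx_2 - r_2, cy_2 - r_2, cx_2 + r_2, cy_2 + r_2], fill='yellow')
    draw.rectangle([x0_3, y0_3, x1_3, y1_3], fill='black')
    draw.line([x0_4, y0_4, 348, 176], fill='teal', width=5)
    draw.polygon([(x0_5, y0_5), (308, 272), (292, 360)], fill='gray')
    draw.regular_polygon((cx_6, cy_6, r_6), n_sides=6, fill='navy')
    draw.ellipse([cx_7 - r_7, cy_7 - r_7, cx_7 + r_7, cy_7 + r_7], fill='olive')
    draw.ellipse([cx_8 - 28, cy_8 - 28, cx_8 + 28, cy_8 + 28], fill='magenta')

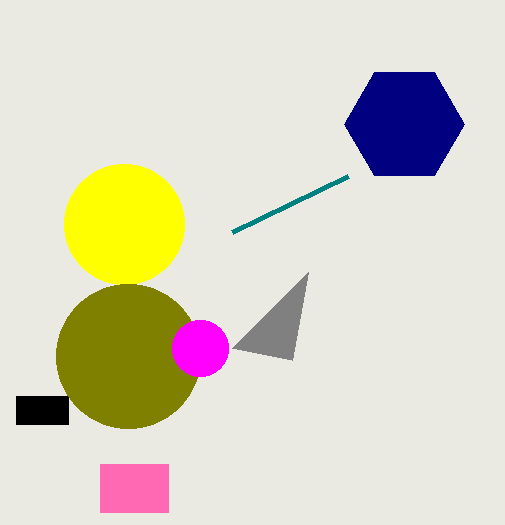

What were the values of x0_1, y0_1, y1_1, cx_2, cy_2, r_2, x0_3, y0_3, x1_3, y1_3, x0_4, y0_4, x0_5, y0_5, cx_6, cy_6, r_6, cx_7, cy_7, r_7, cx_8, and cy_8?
x0_1 = 100, y0_1 = 464, y1_1 = 512, cx_2 = 124, cy_2 = 224, r_2 = 60, x0_3 = 16, y0_3 = 396, x1_3 = 68, y1_3 = 424, x0_4 = 232, y0_4 = 232, x0_5 = 232, y0_5 = 348, cx_6 = 404, cy_6 = 124, r_6 = 60, cx_7 = 128, cy_7 = 356, r_7 = 72, cx_8 = 200, cy_8 = 348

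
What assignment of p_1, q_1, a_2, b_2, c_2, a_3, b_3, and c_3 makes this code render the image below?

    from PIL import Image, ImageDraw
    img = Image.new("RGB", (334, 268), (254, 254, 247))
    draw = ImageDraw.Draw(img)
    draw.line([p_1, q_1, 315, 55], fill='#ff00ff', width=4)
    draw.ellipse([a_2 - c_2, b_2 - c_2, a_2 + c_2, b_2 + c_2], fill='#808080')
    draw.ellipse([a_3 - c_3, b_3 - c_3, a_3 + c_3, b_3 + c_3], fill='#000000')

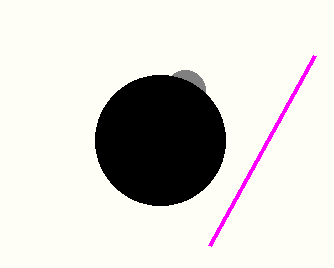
p_1 = 210
q_1 = 245
a_2 = 185
b_2 = 90
c_2 = 20
a_3 = 160
b_3 = 140
c_3 = 65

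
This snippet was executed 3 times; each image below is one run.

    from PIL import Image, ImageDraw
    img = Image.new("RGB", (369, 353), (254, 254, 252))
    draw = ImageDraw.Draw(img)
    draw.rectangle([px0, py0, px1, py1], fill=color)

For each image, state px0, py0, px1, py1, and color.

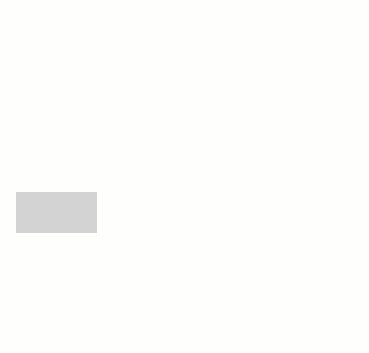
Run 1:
px0 = 16
py0 = 192
px1 = 96
py1 = 232
color = 'lightgray'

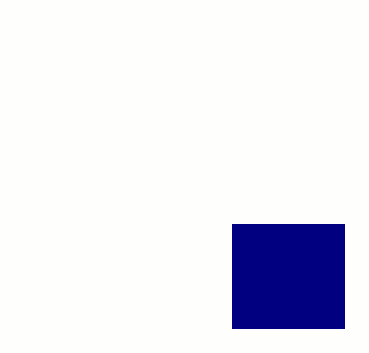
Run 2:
px0 = 232, py0 = 224, px1 = 344, py1 = 328, color = 'navy'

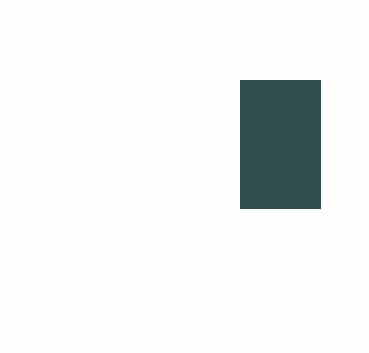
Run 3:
px0 = 240, py0 = 80, px1 = 320, py1 = 208, color = 'darkslategray'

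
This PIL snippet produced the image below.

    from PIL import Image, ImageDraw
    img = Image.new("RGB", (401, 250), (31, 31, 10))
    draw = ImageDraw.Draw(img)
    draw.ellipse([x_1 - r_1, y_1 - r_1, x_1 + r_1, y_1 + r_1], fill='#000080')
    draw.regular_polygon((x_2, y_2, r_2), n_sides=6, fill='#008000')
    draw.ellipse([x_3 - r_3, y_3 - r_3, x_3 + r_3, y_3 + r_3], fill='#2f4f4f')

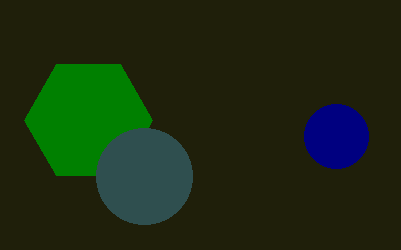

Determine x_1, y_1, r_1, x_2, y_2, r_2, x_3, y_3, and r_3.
x_1 = 336
y_1 = 136
r_1 = 32
x_2 = 88
y_2 = 120
r_2 = 64
x_3 = 144
y_3 = 176
r_3 = 48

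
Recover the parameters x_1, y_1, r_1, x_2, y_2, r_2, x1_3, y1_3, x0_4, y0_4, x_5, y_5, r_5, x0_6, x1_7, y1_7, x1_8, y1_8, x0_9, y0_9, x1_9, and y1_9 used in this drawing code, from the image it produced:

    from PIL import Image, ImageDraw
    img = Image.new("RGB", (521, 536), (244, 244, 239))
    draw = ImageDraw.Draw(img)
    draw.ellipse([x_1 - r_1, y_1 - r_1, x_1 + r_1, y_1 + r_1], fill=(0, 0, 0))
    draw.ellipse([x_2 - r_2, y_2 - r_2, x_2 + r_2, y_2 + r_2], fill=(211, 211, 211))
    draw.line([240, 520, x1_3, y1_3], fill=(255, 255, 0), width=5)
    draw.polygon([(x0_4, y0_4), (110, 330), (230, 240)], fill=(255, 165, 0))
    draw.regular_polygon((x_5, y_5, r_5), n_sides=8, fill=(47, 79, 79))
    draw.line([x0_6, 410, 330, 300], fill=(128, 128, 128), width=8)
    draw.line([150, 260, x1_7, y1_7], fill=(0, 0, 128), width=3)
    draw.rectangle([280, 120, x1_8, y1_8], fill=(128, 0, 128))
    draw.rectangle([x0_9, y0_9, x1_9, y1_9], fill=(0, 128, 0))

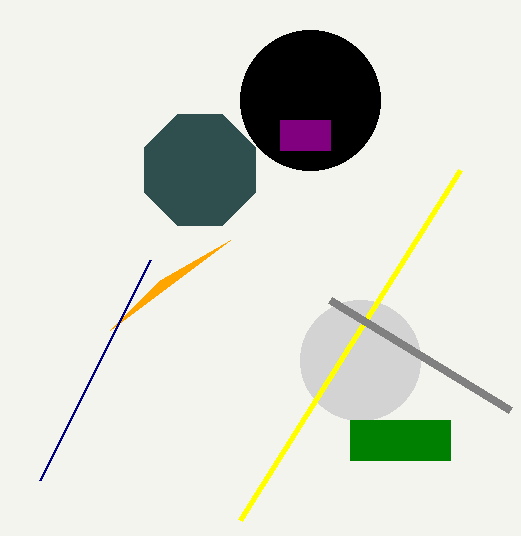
x_1 = 310
y_1 = 100
r_1 = 70
x_2 = 360
y_2 = 360
r_2 = 60
x1_3 = 460
y1_3 = 170
x0_4 = 160
y0_4 = 280
x_5 = 200
y_5 = 170
r_5 = 60
x0_6 = 510
x1_7 = 40
y1_7 = 480
x1_8 = 330
y1_8 = 150
x0_9 = 350
y0_9 = 420
x1_9 = 450
y1_9 = 460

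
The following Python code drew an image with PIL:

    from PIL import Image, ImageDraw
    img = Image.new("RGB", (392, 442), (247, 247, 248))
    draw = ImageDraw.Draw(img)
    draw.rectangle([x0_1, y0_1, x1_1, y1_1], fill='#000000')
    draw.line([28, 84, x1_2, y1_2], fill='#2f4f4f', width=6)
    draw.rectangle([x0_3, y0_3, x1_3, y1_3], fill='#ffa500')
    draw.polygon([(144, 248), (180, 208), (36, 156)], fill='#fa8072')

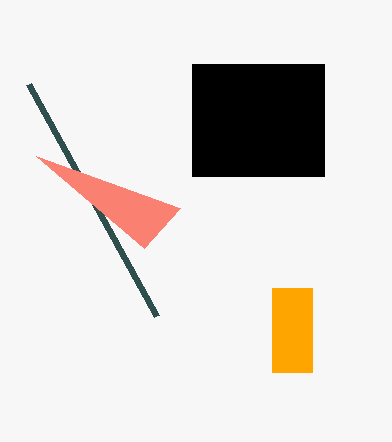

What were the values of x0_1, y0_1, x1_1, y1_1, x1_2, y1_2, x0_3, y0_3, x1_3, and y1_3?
x0_1 = 192; y0_1 = 64; x1_1 = 324; y1_1 = 176; x1_2 = 156; y1_2 = 316; x0_3 = 272; y0_3 = 288; x1_3 = 312; y1_3 = 372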